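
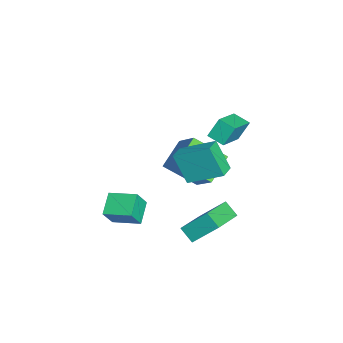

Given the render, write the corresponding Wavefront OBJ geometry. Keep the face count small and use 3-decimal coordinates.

v 2.605 2.617 -1.731
v 2.113 2.066 -1.151
v 2.706 3.833 -0.491
v 2.213 3.282 0.09
v 4.347 1.778 -1.05
v 3.854 1.227 -0.469
v 4.447 2.994 0.191
v 3.955 2.443 0.771
v 1.038 -2.131 -2.727
v -0.094 -1.91 -2.106
v 1.496 -0.732 -2.39
v 0.364 -0.511 -1.769
v 1.536 -2.549 -1.671
v 0.404 -2.328 -1.05
v 1.994 -1.15 -1.334
v 0.862 -0.929 -0.713
v 2.947 1.814 2.649
v 2.419 1.137 4.116
v 3.335 3.474 3.554
v 2.807 2.796 5.021
v 3.793 1.524 2.819
v 3.265 0.846 4.286
v 4.181 3.183 3.724
v 3.653 2.506 5.191
v -2.359 3.057 1.566
v -2.654 3.6 2.559
v -1.877 3.827 1.289
v -2.172 4.37 2.282
v -0.728 2.35 2.438
v -1.023 2.893 3.431
v -0.246 3.12 2.161
v -0.541 3.663 3.154
v -1.567 1.847 -2.044
v -1.794 0.171 -0.851
v -2.922 2.615 -1.224
v -3.149 0.939 -0.031
v -0.391 2.581 -0.789
v -0.618 0.905 0.404
v -1.746 3.349 0.031
v -1.973 1.673 1.224
f 2 4 1
f 5 2 1
f 1 4 3
f 3 5 1
f 2 8 4
f 6 2 5
f 6 8 2
f 4 8 3
f 7 5 3
f 3 8 7
f 7 6 5
f 8 6 7
f 10 12 9
f 13 10 9
f 9 12 11
f 11 13 9
f 10 16 12
f 14 10 13
f 14 16 10
f 12 16 11
f 15 13 11
f 11 16 15
f 15 14 13
f 16 14 15
f 18 20 17
f 21 18 17
f 17 20 19
f 19 21 17
f 18 24 20
f 22 18 21
f 22 24 18
f 20 24 19
f 23 21 19
f 19 24 23
f 23 22 21
f 24 22 23
f 26 28 25
f 29 26 25
f 25 28 27
f 27 29 25
f 26 32 28
f 30 26 29
f 30 32 26
f 28 32 27
f 31 29 27
f 27 32 31
f 31 30 29
f 32 30 31
f 34 36 33
f 37 34 33
f 33 36 35
f 35 37 33
f 34 40 36
f 38 34 37
f 38 40 34
f 36 40 35
f 39 37 35
f 35 40 39
f 39 38 37
f 40 38 39



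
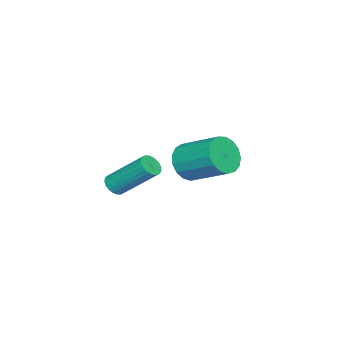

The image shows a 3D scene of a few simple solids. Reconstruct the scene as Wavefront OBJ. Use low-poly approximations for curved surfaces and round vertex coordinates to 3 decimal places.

v 3.28 -1.354 2.932
v 3.741 -1.204 2.808
v 3.64 0.245 4.183
v 3.18 0.094 4.308
v 3.632 -1.096 2.687
v 3.531 0.352 4.062
v 3.469 -1.028 2.603
v 3.368 0.42 3.979
v 3.278 -1.01 2.57
v 3.177 0.438 3.945
v 3.087 -1.044 2.591
v 2.986 0.404 3.967
v 2.925 -1.125 2.665
v 2.824 0.323 4.041
v 2.818 -1.241 2.779
v 2.717 0.207 4.155
v 2.781 -1.374 2.917
v 2.68 0.074 4.293
v 2.82 -1.505 3.057
v 2.719 -0.056 4.432
v 2.929 -1.612 3.178
v 2.828 -0.164 4.553
v 3.092 -1.68 3.261
v 2.991 -0.232 4.637
v 3.283 -1.698 3.295
v 3.182 -0.25 4.67
v 3.474 -1.664 3.273
v 3.373 -0.216 4.649
v 3.636 -1.583 3.199
v 3.535 -0.135 4.575
v 3.743 -1.467 3.085
v 3.642 -0.019 4.461
v 3.78 -1.334 2.947
v 3.679 0.114 4.323
v -1.649 -0.742 1.69
v -1.077 -1.153 2.282
v -0.86 0.531 3.242
v -1.431 0.942 2.65
v -0.811 -1.006 1.964
v -0.594 0.678 2.923
v -0.737 -0.798 1.583
v -0.52 0.886 2.542
v -0.872 -0.578 1.226
v -0.654 1.106 2.185
v -1.184 -0.395 0.976
v -0.967 1.289 1.935
v -1.604 -0.292 0.89
v -1.387 1.392 1.849
v -2.033 -0.291 0.987
v -1.816 1.392 1.946
v -2.375 -0.395 1.245
v -2.157 1.289 2.204
v -2.55 -0.577 1.605
v -2.333 1.107 2.564
v -2.518 -0.798 1.985
v -2.301 0.886 2.944
v -2.288 -1.005 2.298
v -2.071 0.679 3.257
v -1.911 -1.153 2.471
v -1.694 0.531 3.43
v -1.474 -1.206 2.465
v -1.257 0.478 3.425
f 2 1 5
f 2 5 3
f 3 5 6
f 3 6 4
f 5 1 7
f 5 7 6
f 6 7 8
f 6 8 4
f 7 1 9
f 7 9 8
f 8 9 10
f 8 10 4
f 9 1 11
f 9 11 10
f 10 11 12
f 10 12 4
f 11 1 13
f 11 13 12
f 12 13 14
f 12 14 4
f 13 1 15
f 13 15 14
f 14 15 16
f 14 16 4
f 15 1 17
f 15 17 16
f 16 17 18
f 16 18 4
f 17 1 19
f 17 19 18
f 18 19 20
f 18 20 4
f 19 1 21
f 19 21 20
f 20 21 22
f 20 22 4
f 21 1 23
f 21 23 22
f 22 23 24
f 22 24 4
f 23 1 25
f 23 25 24
f 24 25 26
f 24 26 4
f 25 1 27
f 25 27 26
f 26 27 28
f 26 28 4
f 27 1 29
f 27 29 28
f 28 29 30
f 28 30 4
f 29 1 31
f 29 31 30
f 30 31 32
f 30 32 4
f 31 1 33
f 31 33 32
f 32 33 34
f 32 34 4
f 33 1 2
f 33 2 34
f 34 2 3
f 34 3 4
f 36 35 39
f 36 39 37
f 37 39 40
f 37 40 38
f 39 35 41
f 39 41 40
f 40 41 42
f 40 42 38
f 41 35 43
f 41 43 42
f 42 43 44
f 42 44 38
f 43 35 45
f 43 45 44
f 44 45 46
f 44 46 38
f 45 35 47
f 45 47 46
f 46 47 48
f 46 48 38
f 47 35 49
f 47 49 48
f 48 49 50
f 48 50 38
f 49 35 51
f 49 51 50
f 50 51 52
f 50 52 38
f 51 35 53
f 51 53 52
f 52 53 54
f 52 54 38
f 53 35 55
f 53 55 54
f 54 55 56
f 54 56 38
f 55 35 57
f 55 57 56
f 56 57 58
f 56 58 38
f 57 35 59
f 57 59 58
f 58 59 60
f 58 60 38
f 59 35 61
f 59 61 60
f 60 61 62
f 60 62 38
f 61 35 36
f 61 36 62
f 62 36 37
f 62 37 38



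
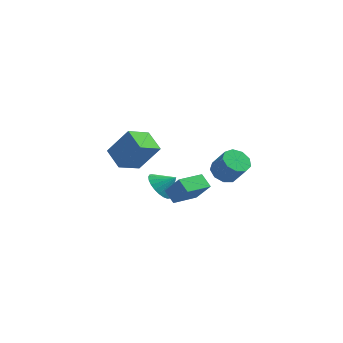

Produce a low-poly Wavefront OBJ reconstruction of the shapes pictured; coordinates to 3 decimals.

v 0.195 1.349 -3.981
v 0.716 1.846 -4.73
v 1.105 1.571 -3.199
v 0.502 2.15 -4.568
v 0.241 2.332 -4.315
v -0.026 2.364 -4.012
v -0.261 2.242 -3.705
v -0.426 1.983 -3.439
v -0.496 1.628 -3.255
v -0.461 1.231 -3.182
v -0.327 0.851 -3.231
v -0.113 0.547 -3.394
v 0.148 0.365 -3.646
v 0.416 0.333 -3.949
v 0.65 0.455 -4.257
v 0.815 0.714 -4.522
v 0.886 1.069 -4.706
v 0.851 1.467 -4.779
v -0.236 -1.377 -0.872
v -1.057 -2.602 -0.18
v -1.205 -0.387 -0.271
v -2.026 -1.613 0.422
v 0.966 -1.227 0.818
v 0.145 -2.453 1.511
v -0.003 -0.238 1.42
v -0.824 -1.463 2.112
v 3.397 3.869 -3.715
v 4.027 3.429 -4.256
v 4.873 3.03 -2.946
v 4.243 3.471 -2.405
v 4.196 4.044 -4.178
v 5.042 3.645 -2.867
v 3.992 4.578 -3.883
v 4.837 4.179 -2.573
v 3.509 4.78 -3.51
v 4.354 4.381 -2.199
v 2.973 4.556 -3.233
v 3.819 4.157 -1.922
v 2.636 4.011 -3.181
v 3.482 3.612 -1.871
v 2.655 3.399 -3.38
v 3.501 3 -2.069
v 3.021 3.008 -3.735
v 3.867 2.609 -2.425
v 3.563 3.02 -4.081
v 4.409 2.621 -2.771
v 2.556 -4.412 -1.347
v 1.935 -3.902 -0.785
v 3.461 -2.95 -1.672
v 2.841 -2.44 -1.111
v 3.419 -4.68 -0.149
v 2.799 -4.17 0.412
v 4.325 -3.218 -0.475
v 3.704 -2.708 0.087
f 2 1 4
f 2 4 3
f 4 1 5
f 4 5 3
f 5 1 6
f 5 6 3
f 6 1 7
f 6 7 3
f 7 1 8
f 7 8 3
f 8 1 9
f 8 9 3
f 9 1 10
f 9 10 3
f 10 1 11
f 10 11 3
f 11 1 12
f 11 12 3
f 12 1 13
f 12 13 3
f 13 1 14
f 13 14 3
f 14 1 15
f 14 15 3
f 15 1 16
f 15 16 3
f 16 1 17
f 16 17 3
f 17 1 18
f 17 18 3
f 18 1 2
f 18 2 3
f 20 22 19
f 23 20 19
f 19 22 21
f 21 23 19
f 20 26 22
f 24 20 23
f 24 26 20
f 22 26 21
f 25 23 21
f 21 26 25
f 25 24 23
f 26 24 25
f 28 27 31
f 28 31 29
f 29 31 32
f 29 32 30
f 31 27 33
f 31 33 32
f 32 33 34
f 32 34 30
f 33 27 35
f 33 35 34
f 34 35 36
f 34 36 30
f 35 27 37
f 35 37 36
f 36 37 38
f 36 38 30
f 37 27 39
f 37 39 38
f 38 39 40
f 38 40 30
f 39 27 41
f 39 41 40
f 40 41 42
f 40 42 30
f 41 27 43
f 41 43 42
f 42 43 44
f 42 44 30
f 43 27 45
f 43 45 44
f 44 45 46
f 44 46 30
f 45 27 28
f 45 28 46
f 46 28 29
f 46 29 30
f 48 50 47
f 51 48 47
f 47 50 49
f 49 51 47
f 48 54 50
f 52 48 51
f 52 54 48
f 50 54 49
f 53 51 49
f 49 54 53
f 53 52 51
f 54 52 53



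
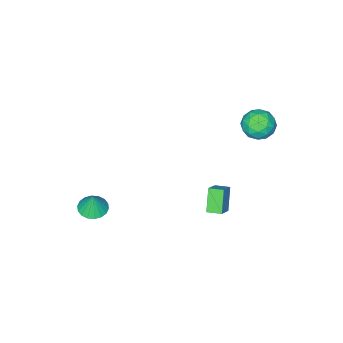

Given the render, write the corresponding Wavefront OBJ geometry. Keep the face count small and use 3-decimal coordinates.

v 2.849 -1.87 -3.087
v 3.632 -1.84 -3.187
v 2.991 -1.67 -1.913
v 3.535 -1.505 -3.232
v 3.302 -1.242 -3.248
v 2.979 -1.104 -3.233
v 2.631 -1.117 -3.189
v 2.325 -1.279 -3.124
v 2.124 -1.559 -3.053
v 2.066 -1.899 -2.988
v 2.163 -2.234 -2.943
v 2.397 -2.497 -2.927
v 2.72 -2.635 -2.942
v 3.068 -2.622 -2.986
v 3.373 -2.46 -3.051
v 3.575 -2.18 -3.122
v -4.658 2.755 2.847
v -4.276 3.102 2.066
v -3.324 2.878 3.554
v -2.942 3.225 2.773
v -3.57 3.728 3.25
v -4.394 3.653 2.814
v -3.206 2.327 2.806
v -4.03 2.252 2.37
v -3.378 2.837 2.041
v -3.604 3.703 2.315
v -3.996 2.277 3.305
v -4.222 3.143 3.579
v -4.584 2.918 2.395
v -3.016 3.062 3.225
v -3.385 3.358 3.506
v -3.161 3.562 3.047
v -4.653 3.242 2.834
v -4.429 3.445 2.375
v -4.014 3.814 3.071
v -3.171 2.535 3.245
v -2.947 2.738 2.786
v -4.439 2.418 2.573
v -4.215 2.622 2.114
v -3.586 2.166 2.549
v -3.832 2.966 1.921
v -3.048 3.038 2.336
v -3.203 2.511 2.356
v -3.687 2.466 2.099
v -3.964 3.475 2.082
v -3.18 3.547 2.498
v -3.549 3.843 2.778
v -4.034 3.799 2.521
v -3.437 3.32 2.067
v -4.42 2.433 3.122
v -3.636 2.505 3.538
v -3.566 2.181 3.099
v -4.051 2.137 2.842
v -4.552 2.942 3.284
v -3.768 3.014 3.699
v -3.913 3.514 3.521
v -4.397 3.469 3.264
v -4.163 2.66 3.553
v -2.711 1.129 -2.928
v -1.898 1.49 -2.298
v -3.106 1.827 -2.818
v -2.293 2.188 -2.189
v -2.067 1.672 -4.071
v -1.254 2.033 -3.442
v -2.462 2.37 -3.962
v -1.649 2.731 -3.332
f 2 1 4
f 2 4 3
f 4 1 5
f 4 5 3
f 5 1 6
f 5 6 3
f 6 1 7
f 6 7 3
f 7 1 8
f 7 8 3
f 8 1 9
f 8 9 3
f 9 1 10
f 9 10 3
f 10 1 11
f 10 11 3
f 11 1 12
f 11 12 3
f 12 1 13
f 12 13 3
f 13 1 14
f 13 14 3
f 14 1 15
f 14 15 3
f 15 1 16
f 15 16 3
f 16 1 2
f 16 2 3
f 17 54 33
f 54 28 57
f 33 57 22
f 54 57 33
f 17 33 29
f 33 22 34
f 29 34 18
f 33 34 29
f 17 29 38
f 29 18 39
f 38 39 24
f 29 39 38
f 17 38 50
f 38 24 53
f 50 53 27
f 38 53 50
f 17 50 54
f 50 27 58
f 54 58 28
f 50 58 54
f 18 34 45
f 34 22 48
f 45 48 26
f 34 48 45
f 22 57 35
f 57 28 56
f 35 56 21
f 57 56 35
f 28 58 55
f 58 27 51
f 55 51 19
f 58 51 55
f 27 53 52
f 53 24 40
f 52 40 23
f 53 40 52
f 24 39 44
f 39 18 41
f 44 41 25
f 39 41 44
f 20 46 32
f 46 26 47
f 32 47 21
f 46 47 32
f 20 32 30
f 32 21 31
f 30 31 19
f 32 31 30
f 20 30 37
f 30 19 36
f 37 36 23
f 30 36 37
f 20 37 42
f 37 23 43
f 42 43 25
f 37 43 42
f 20 42 46
f 42 25 49
f 46 49 26
f 42 49 46
f 21 47 35
f 47 26 48
f 35 48 22
f 47 48 35
f 19 31 55
f 31 21 56
f 55 56 28
f 31 56 55
f 23 36 52
f 36 19 51
f 52 51 27
f 36 51 52
f 25 43 44
f 43 23 40
f 44 40 24
f 43 40 44
f 26 49 45
f 49 25 41
f 45 41 18
f 49 41 45
f 60 62 59
f 63 60 59
f 59 62 61
f 61 63 59
f 60 66 62
f 64 60 63
f 64 66 60
f 62 66 61
f 65 63 61
f 61 66 65
f 65 64 63
f 66 64 65



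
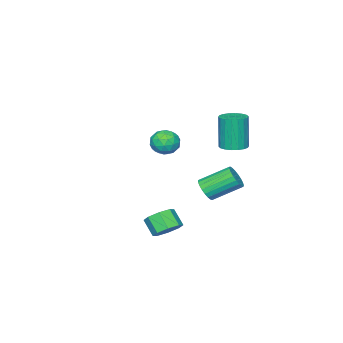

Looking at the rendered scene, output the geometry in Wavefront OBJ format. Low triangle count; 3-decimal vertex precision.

v -1.691 -2.069 -0.878
v -0.925 -2.543 -0.954
v -2.375 -3.257 -0.366
v -1.609 -3.731 -0.442
v -1.677 -3.079 0.181
v -1.255 -2.345 -0.136
v -2.045 -3.455 -1.184
v -1.623 -2.721 -1.501
v -1.144 -3.4 -1.143
v -0.916 -3.167 -0.3
v -2.384 -2.633 -1.02
v -2.156 -2.4 -0.177
v -1.248 -2.202 -0.961
v -2.052 -3.598 -0.359
v -2.092 -3.215 0.007
v -1.642 -3.493 -0.038
v -1.442 -2.085 -0.48
v -0.991 -2.364 -0.525
v -1.434 -2.679 0.142
v -2.309 -3.436 -0.795
v -1.858 -3.715 -0.84
v -1.658 -2.307 -1.282
v -1.208 -2.585 -1.327
v -1.866 -3.121 -1.462
v -0.926 -2.984 -1.117
v -1.328 -3.682 -0.816
v -1.585 -3.52 -1.252
v -1.336 -3.089 -1.438
v -0.793 -2.847 -0.621
v -1.195 -3.545 -0.32
v -1.235 -3.162 0.046
v -0.986 -2.731 -0.14
v -0.921 -3.351 -0.732
v -2.105 -2.255 -1
v -2.507 -2.953 -0.699
v -2.314 -3.069 -1.18
v -2.065 -2.638 -1.366
v -1.972 -2.118 -0.504
v -2.374 -2.816 -0.203
v -1.964 -2.711 0.118
v -1.715 -2.28 -0.068
v -2.379 -2.449 -0.588
v 3.81 2.279 -3.332
v 4.298 2.728 -2.8
v 4.138 1.949 -1.996
v 3.65 1.501 -2.528
v 3.671 2.895 -2.763
v 3.511 2.117 -1.959
v 3.125 2.702 -3.059
v 2.965 1.923 -2.255
v 2.98 2.261 -3.515
v 2.82 1.482 -2.711
v 3.322 1.831 -3.864
v 3.162 1.052 -3.06
v 3.949 1.663 -3.901
v 3.789 0.885 -3.097
v 4.495 1.857 -3.605
v 4.335 1.078 -2.801
v 4.64 2.298 -3.149
v 4.48 1.519 -2.345
v -1.24 0.38 -3.047
v -0.769 0.966 -3.214
v -1.909 2.166 -2.22
v -2.38 1.58 -2.053
v -0.975 0.974 -3.46
v -2.115 2.173 -2.466
v -1.227 0.879 -3.633
v -2.366 2.078 -2.639
v -1.481 0.698 -3.706
v -2.62 1.897 -2.712
v -1.693 0.462 -3.664
v -2.832 1.661 -2.671
v -1.827 0.212 -3.516
v -2.967 1.411 -2.522
v -1.86 -0.009 -3.287
v -2.999 1.19 -2.293
v -1.785 -0.163 -3.016
v -2.925 1.036 -2.022
v -1.616 -0.223 -2.751
v -2.756 0.977 -1.757
v -1.383 -0.178 -2.536
v -2.522 1.021 -1.542
v -1.124 -0.037 -2.41
v -2.264 1.162 -1.416
v -0.886 0.176 -2.395
v -2.025 1.376 -1.401
v -0.709 0.425 -2.491
v -1.848 1.624 -1.497
v -0.624 0.666 -2.684
v -1.763 1.865 -1.69
v -0.645 0.857 -2.94
v -1.785 2.056 -1.946
v -3.2 0.677 -0.368
v -2.442 0.397 -0.32
v -2.661 0.164 1.796
v -3.42 0.443 1.748
v -2.399 0.752 -0.277
v -2.618 0.519 1.839
v -2.515 1.093 -0.251
v -2.734 0.86 1.865
v -2.767 1.35 -0.249
v -2.986 1.117 1.867
v -3.105 1.475 -0.27
v -3.324 1.242 1.846
v -3.462 1.441 -0.311
v -3.681 1.208 1.805
v -3.766 1.256 -0.363
v -3.985 1.023 1.753
v -3.959 0.956 -0.416
v -4.178 0.723 1.7
v -4.002 0.601 -0.459
v -4.221 0.368 1.657
v -3.886 0.26 -0.485
v -4.105 0.027 1.631
v -3.634 0.003 -0.487
v -3.853 -0.23 1.629
v -3.296 -0.122 -0.466
v -3.515 -0.355 1.65
v -2.939 -0.088 -0.425
v -3.158 -0.321 1.691
v -2.635 0.097 -0.373
v -2.854 -0.136 1.743
f 1 38 17
f 38 12 41
f 17 41 6
f 38 41 17
f 1 17 13
f 17 6 18
f 13 18 2
f 17 18 13
f 1 13 22
f 13 2 23
f 22 23 8
f 13 23 22
f 1 22 34
f 22 8 37
f 34 37 11
f 22 37 34
f 1 34 38
f 34 11 42
f 38 42 12
f 34 42 38
f 2 18 29
f 18 6 32
f 29 32 10
f 18 32 29
f 6 41 19
f 41 12 40
f 19 40 5
f 41 40 19
f 12 42 39
f 42 11 35
f 39 35 3
f 42 35 39
f 11 37 36
f 37 8 24
f 36 24 7
f 37 24 36
f 8 23 28
f 23 2 25
f 28 25 9
f 23 25 28
f 4 30 16
f 30 10 31
f 16 31 5
f 30 31 16
f 4 16 14
f 16 5 15
f 14 15 3
f 16 15 14
f 4 14 21
f 14 3 20
f 21 20 7
f 14 20 21
f 4 21 26
f 21 7 27
f 26 27 9
f 21 27 26
f 4 26 30
f 26 9 33
f 30 33 10
f 26 33 30
f 5 31 19
f 31 10 32
f 19 32 6
f 31 32 19
f 3 15 39
f 15 5 40
f 39 40 12
f 15 40 39
f 7 20 36
f 20 3 35
f 36 35 11
f 20 35 36
f 9 27 28
f 27 7 24
f 28 24 8
f 27 24 28
f 10 33 29
f 33 9 25
f 29 25 2
f 33 25 29
f 44 43 47
f 44 47 45
f 45 47 48
f 45 48 46
f 47 43 49
f 47 49 48
f 48 49 50
f 48 50 46
f 49 43 51
f 49 51 50
f 50 51 52
f 50 52 46
f 51 43 53
f 51 53 52
f 52 53 54
f 52 54 46
f 53 43 55
f 53 55 54
f 54 55 56
f 54 56 46
f 55 43 57
f 55 57 56
f 56 57 58
f 56 58 46
f 57 43 59
f 57 59 58
f 58 59 60
f 58 60 46
f 59 43 44
f 59 44 60
f 60 44 45
f 60 45 46
f 62 61 65
f 62 65 63
f 63 65 66
f 63 66 64
f 65 61 67
f 65 67 66
f 66 67 68
f 66 68 64
f 67 61 69
f 67 69 68
f 68 69 70
f 68 70 64
f 69 61 71
f 69 71 70
f 70 71 72
f 70 72 64
f 71 61 73
f 71 73 72
f 72 73 74
f 72 74 64
f 73 61 75
f 73 75 74
f 74 75 76
f 74 76 64
f 75 61 77
f 75 77 76
f 76 77 78
f 76 78 64
f 77 61 79
f 77 79 78
f 78 79 80
f 78 80 64
f 79 61 81
f 79 81 80
f 80 81 82
f 80 82 64
f 81 61 83
f 81 83 82
f 82 83 84
f 82 84 64
f 83 61 85
f 83 85 84
f 84 85 86
f 84 86 64
f 85 61 87
f 85 87 86
f 86 87 88
f 86 88 64
f 87 61 89
f 87 89 88
f 88 89 90
f 88 90 64
f 89 61 91
f 89 91 90
f 90 91 92
f 90 92 64
f 91 61 62
f 91 62 92
f 92 62 63
f 92 63 64
f 94 93 97
f 94 97 95
f 95 97 98
f 95 98 96
f 97 93 99
f 97 99 98
f 98 99 100
f 98 100 96
f 99 93 101
f 99 101 100
f 100 101 102
f 100 102 96
f 101 93 103
f 101 103 102
f 102 103 104
f 102 104 96
f 103 93 105
f 103 105 104
f 104 105 106
f 104 106 96
f 105 93 107
f 105 107 106
f 106 107 108
f 106 108 96
f 107 93 109
f 107 109 108
f 108 109 110
f 108 110 96
f 109 93 111
f 109 111 110
f 110 111 112
f 110 112 96
f 111 93 113
f 111 113 112
f 112 113 114
f 112 114 96
f 113 93 115
f 113 115 114
f 114 115 116
f 114 116 96
f 115 93 117
f 115 117 116
f 116 117 118
f 116 118 96
f 117 93 119
f 117 119 118
f 118 119 120
f 118 120 96
f 119 93 121
f 119 121 120
f 120 121 122
f 120 122 96
f 121 93 94
f 121 94 122
f 122 94 95
f 122 95 96



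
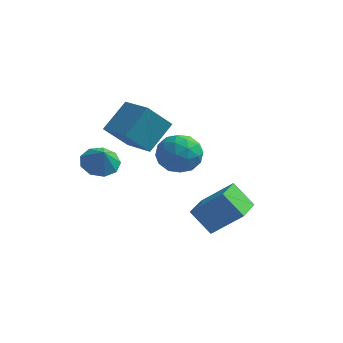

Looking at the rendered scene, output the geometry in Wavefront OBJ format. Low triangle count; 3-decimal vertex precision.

v -4.026 -2.75 -1.389
v -3.161 -2.892 -1.804
v -3.634 -3.21 -0.411
v -3.179 -2.295 -1.515
v -3.593 -1.91 -1.167
v -4.21 -1.919 -0.923
v -4.741 -2.316 -0.897
v -4.938 -2.916 -1.101
v -4.708 -3.438 -1.44
v -4.159 -3.638 -1.754
v -3.548 -3.422 -1.898
v -3.412 -1.135 -0.378
v -2.806 0.25 0.885
v -4.939 -0.123 -0.755
v -4.332 1.262 0.508
v -2.508 -0.282 -1.748
v -1.901 1.103 -0.485
v -4.034 0.73 -2.125
v -3.428 2.115 -0.862
v -1.502 -2.238 -0.713
v -1.154 -1.683 0.253
v 0.274 -2.237 -1.353
v 0.622 -1.682 -0.387
v 0.262 -2.79 -0.326
v -0.836 -2.791 0.07
v -0.044 -1.129 -1.17
v -1.142 -1.13 -0.774
v -0.253 -0.998 -0.029
v -0.064 -2.024 0.492
v -0.816 -1.896 -1.592
v -0.627 -2.922 -1.071
v -1.484 -1.961 -0.174
v 0.604 -1.959 -0.926
v 0.392 -2.611 -0.89
v 0.597 -2.284 -0.323
v -1.297 -2.612 -0.281
v -1.093 -2.286 0.287
v -0.26 -2.936 -0.054
v 0.213 -1.634 -1.387
v 0.417 -1.308 -0.819
v -1.477 -1.636 -0.777
v -1.272 -1.309 -0.21
v -0.62 -0.984 -1.046
v -0.75 -1.232 0.228
v 0.294 -1.231 -0.148
v -0.097 -0.906 -0.608
v -0.743 -0.906 -0.376
v -0.639 -1.835 0.535
v 0.405 -1.834 0.158
v 0.194 -2.486 0.195
v -0.452 -2.486 0.427
v -0.109 -1.432 0.369
v -1.285 -2.086 -1.258
v -0.241 -2.085 -1.635
v -0.428 -1.434 -1.527
v -1.074 -1.434 -1.295
v -1.174 -2.689 -0.952
v -0.13 -2.688 -1.328
v -0.137 -3.014 -0.724
v -0.783 -3.014 -0.492
v -0.771 -2.488 -1.469
v 0.322 -2.646 -3.896
v 1.8 -2.374 -2.546
v 0.264 -0.891 -4.187
v 1.742 -0.619 -2.837
v 1.398 -2.801 -5.043
v 2.876 -2.529 -3.693
v 1.34 -1.046 -5.334
v 2.818 -0.774 -3.984
f 2 1 4
f 2 4 3
f 4 1 5
f 4 5 3
f 5 1 6
f 5 6 3
f 6 1 7
f 6 7 3
f 7 1 8
f 7 8 3
f 8 1 9
f 8 9 3
f 9 1 10
f 9 10 3
f 10 1 11
f 10 11 3
f 11 1 2
f 11 2 3
f 13 15 12
f 16 13 12
f 12 15 14
f 14 16 12
f 13 19 15
f 17 13 16
f 17 19 13
f 15 19 14
f 18 16 14
f 14 19 18
f 18 17 16
f 19 17 18
f 20 57 36
f 57 31 60
f 36 60 25
f 57 60 36
f 20 36 32
f 36 25 37
f 32 37 21
f 36 37 32
f 20 32 41
f 32 21 42
f 41 42 27
f 32 42 41
f 20 41 53
f 41 27 56
f 53 56 30
f 41 56 53
f 20 53 57
f 53 30 61
f 57 61 31
f 53 61 57
f 21 37 48
f 37 25 51
f 48 51 29
f 37 51 48
f 25 60 38
f 60 31 59
f 38 59 24
f 60 59 38
f 31 61 58
f 61 30 54
f 58 54 22
f 61 54 58
f 30 56 55
f 56 27 43
f 55 43 26
f 56 43 55
f 27 42 47
f 42 21 44
f 47 44 28
f 42 44 47
f 23 49 35
f 49 29 50
f 35 50 24
f 49 50 35
f 23 35 33
f 35 24 34
f 33 34 22
f 35 34 33
f 23 33 40
f 33 22 39
f 40 39 26
f 33 39 40
f 23 40 45
f 40 26 46
f 45 46 28
f 40 46 45
f 23 45 49
f 45 28 52
f 49 52 29
f 45 52 49
f 24 50 38
f 50 29 51
f 38 51 25
f 50 51 38
f 22 34 58
f 34 24 59
f 58 59 31
f 34 59 58
f 26 39 55
f 39 22 54
f 55 54 30
f 39 54 55
f 28 46 47
f 46 26 43
f 47 43 27
f 46 43 47
f 29 52 48
f 52 28 44
f 48 44 21
f 52 44 48
f 63 65 62
f 66 63 62
f 62 65 64
f 64 66 62
f 63 69 65
f 67 63 66
f 67 69 63
f 65 69 64
f 68 66 64
f 64 69 68
f 68 67 66
f 69 67 68



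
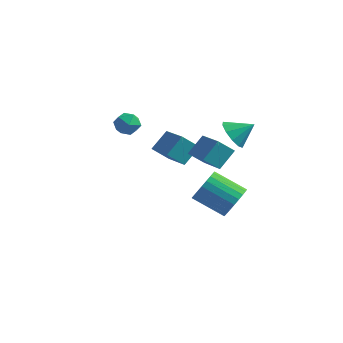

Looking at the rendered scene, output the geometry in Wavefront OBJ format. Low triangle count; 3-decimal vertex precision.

v -4.368 1.453 0.77
v -3.592 1.256 0.478
v -4.248 0.484 1.742
v -3.472 0.287 1.45
v -3.604 1.034 1.838
v -3.678 1.633 1.237
v -4.162 0.107 0.983
v -4.236 0.706 0.382
v -3.465 0.424 0.61
v -3.12 0.997 1.138
v -4.72 0.743 1.082
v -4.375 1.316 1.61
v 3.111 -3.6 2.771
v 3.453 -2.663 3.709
v 1.602 -2.427 2.149
v 1.944 -1.49 3.088
v 3.796 -3.11 2.032
v 4.138 -2.173 2.971
v 2.287 -1.937 1.411
v 2.629 -1 2.349
v -0.768 -0.378 0.266
v -0.41 0.628 1.231
v -2.405 0.846 -0.403
v -2.046 1.852 0.563
v -0.014 0.168 -0.583
v 0.345 1.174 0.383
v -1.65 1.392 -1.251
v -1.292 2.398 -0.286
v 2.104 2.029 -3.964
v 2.471 2.634 -3.135
v 0.624 2.376 -2.127
v 0.256 1.771 -2.956
v 2.295 2.931 -3.383
v 0.447 2.673 -2.375
v 2.089 3.091 -3.719
v 0.241 2.833 -2.711
v 1.886 3.089 -4.092
v 0.038 2.831 -3.085
v 1.715 2.926 -4.446
v -0.132 2.668 -3.439
v 1.604 2.626 -4.727
v -0.243 2.368 -3.719
v 1.569 2.235 -4.891
v -0.278 1.977 -3.884
v 1.616 1.813 -4.914
v -0.232 1.555 -3.907
v 1.736 1.424 -4.793
v -0.111 1.166 -3.785
v 1.913 1.127 -4.545
v 0.065 0.869 -3.537
v 2.119 0.967 -4.209
v 0.271 0.709 -3.201
v 2.322 0.969 -3.835
v 0.474 0.711 -2.828
v 2.492 1.132 -3.481
v 0.645 0.874 -2.474
v 2.603 1.432 -3.201
v 0.756 1.174 -2.193
v 2.638 1.823 -3.036
v 0.791 1.565 -2.029
v 2.592 2.245 -3.013
v 0.744 1.987 -2.006
v 2.584 0.625 2.243
v 2.988 1.005 1.435
v 3.536 1.215 2.997
v 2.579 1.399 1.643
v 2.171 1.498 2.08
v 1.921 1.263 2.579
v 1.925 0.784 2.95
v 2.18 0.244 3.051
v 2.59 -0.15 2.843
v 2.998 -0.249 2.406
v 3.247 -0.014 1.907
v 3.244 0.465 1.536
f 1 12 6
f 1 6 2
f 1 2 8
f 1 8 11
f 1 11 12
f 2 6 10
f 6 12 5
f 12 11 3
f 11 8 7
f 8 2 9
f 4 10 5
f 4 5 3
f 4 3 7
f 4 7 9
f 4 9 10
f 5 10 6
f 3 5 12
f 7 3 11
f 9 7 8
f 10 9 2
f 14 16 13
f 17 14 13
f 13 16 15
f 15 17 13
f 14 20 16
f 18 14 17
f 18 20 14
f 16 20 15
f 19 17 15
f 15 20 19
f 19 18 17
f 20 18 19
f 22 24 21
f 25 22 21
f 21 24 23
f 23 25 21
f 22 28 24
f 26 22 25
f 26 28 22
f 24 28 23
f 27 25 23
f 23 28 27
f 27 26 25
f 28 26 27
f 30 29 33
f 30 33 31
f 31 33 34
f 31 34 32
f 33 29 35
f 33 35 34
f 34 35 36
f 34 36 32
f 35 29 37
f 35 37 36
f 36 37 38
f 36 38 32
f 37 29 39
f 37 39 38
f 38 39 40
f 38 40 32
f 39 29 41
f 39 41 40
f 40 41 42
f 40 42 32
f 41 29 43
f 41 43 42
f 42 43 44
f 42 44 32
f 43 29 45
f 43 45 44
f 44 45 46
f 44 46 32
f 45 29 47
f 45 47 46
f 46 47 48
f 46 48 32
f 47 29 49
f 47 49 48
f 48 49 50
f 48 50 32
f 49 29 51
f 49 51 50
f 50 51 52
f 50 52 32
f 51 29 53
f 51 53 52
f 52 53 54
f 52 54 32
f 53 29 55
f 53 55 54
f 54 55 56
f 54 56 32
f 55 29 57
f 55 57 56
f 56 57 58
f 56 58 32
f 57 29 59
f 57 59 58
f 58 59 60
f 58 60 32
f 59 29 61
f 59 61 60
f 60 61 62
f 60 62 32
f 61 29 30
f 61 30 62
f 62 30 31
f 62 31 32
f 64 63 66
f 64 66 65
f 66 63 67
f 66 67 65
f 67 63 68
f 67 68 65
f 68 63 69
f 68 69 65
f 69 63 70
f 69 70 65
f 70 63 71
f 70 71 65
f 71 63 72
f 71 72 65
f 72 63 73
f 72 73 65
f 73 63 74
f 73 74 65
f 74 63 64
f 74 64 65



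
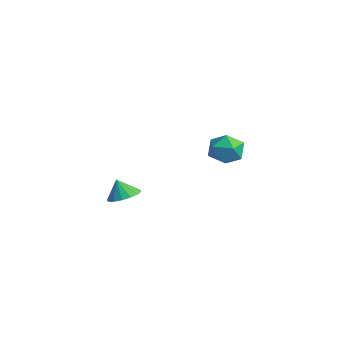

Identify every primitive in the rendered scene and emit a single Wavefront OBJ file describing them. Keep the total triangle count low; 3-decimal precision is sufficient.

v 2.635 -3.499 -0.896
v 3.109 -2.692 -0.544
v 2.225 -3.761 0.256
v 2.637 -2.524 -0.673
v 2.165 -2.617 -0.862
v 1.818 -2.946 -1.061
v 1.69 -3.424 -1.215
v 1.815 -3.921 -1.283
v 2.16 -4.306 -1.248
v 2.632 -4.474 -1.118
v 3.105 -4.381 -0.929
v 3.452 -4.052 -0.731
v 3.58 -3.574 -0.577
v 3.454 -3.077 -0.508
v 0.274 4.649 0.877
v 1.461 4.874 0.847
v 0.559 3.006 -0.147
v 1.746 3.231 -0.177
v 1.214 2.933 0.867
v 1.038 3.948 1.5
v 0.982 3.932 -0.8
v 0.806 4.947 -0.167
v 1.899 4.43 -0.189
v 2.042 3.813 0.84
v -0.022 4.067 -0.14
v 0.121 3.45 0.889
f 2 1 4
f 2 4 3
f 4 1 5
f 4 5 3
f 5 1 6
f 5 6 3
f 6 1 7
f 6 7 3
f 7 1 8
f 7 8 3
f 8 1 9
f 8 9 3
f 9 1 10
f 9 10 3
f 10 1 11
f 10 11 3
f 11 1 12
f 11 12 3
f 12 1 13
f 12 13 3
f 13 1 14
f 13 14 3
f 14 1 2
f 14 2 3
f 15 26 20
f 15 20 16
f 15 16 22
f 15 22 25
f 15 25 26
f 16 20 24
f 20 26 19
f 26 25 17
f 25 22 21
f 22 16 23
f 18 24 19
f 18 19 17
f 18 17 21
f 18 21 23
f 18 23 24
f 19 24 20
f 17 19 26
f 21 17 25
f 23 21 22
f 24 23 16



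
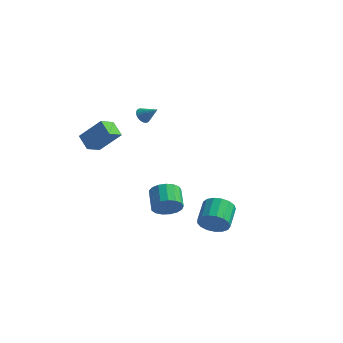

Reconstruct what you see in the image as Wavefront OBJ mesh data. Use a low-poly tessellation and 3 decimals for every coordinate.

v -0.313 -0.251 -2.907
v 0.068 0.351 -3.595
v -0.625 1.492 -2.981
v -1.007 0.891 -2.293
v -0.341 0.205 -3.785
v -1.034 1.347 -3.171
v -0.743 -0.045 -3.775
v -1.436 1.097 -3.161
v -1.047 -0.342 -3.565
v -1.74 0.799 -2.951
v -1.183 -0.618 -3.205
v -1.876 0.523 -2.591
v -1.119 -0.81 -2.777
v -1.813 0.331 -2.162
v -0.871 -0.874 -2.378
v -1.565 0.267 -1.764
v -0.495 -0.795 -2.101
v -1.189 0.346 -1.486
v -0.078 -0.592 -2.008
v -0.771 0.55 -1.394
v 0.286 -0.31 -2.121
v -0.407 0.832 -1.507
v 0.512 -0.014 -2.415
v -0.181 1.127 -1.8
v 0.55 0.227 -2.821
v -0.144 1.368 -2.207
v 0.389 0.359 -3.247
v -0.304 1.5 -2.632
v -3.762 3.579 2.275
v -3.394 3.523 1.804
v -2.778 3.581 3.045
v -3.409 3.756 1.823
v -3.478 3.962 1.91
v -3.59 4.109 2.053
v -3.728 4.176 2.23
v -3.872 4.153 2.413
v -3.998 4.041 2.576
v -4.089 3.86 2.692
v -4.13 3.635 2.745
v -4.115 3.403 2.727
v -4.047 3.197 2.639
v -3.935 3.049 2.496
v -3.796 2.982 2.32
v -3.653 3.006 2.136
v -3.526 3.117 1.974
v -3.435 3.298 1.857
v -4.641 -1.591 2.903
v -4.932 -2.61 3.466
v -3.373 -1.188 4.287
v -3.663 -2.208 4.849
v -3.817 -2.152 2.311
v -4.107 -3.172 2.873
v -2.548 -1.75 3.694
v -2.839 -2.769 4.257
v 4.124 -3.418 -1.162
v 4.512 -3.022 -1.971
v 4.223 -1.586 -1.406
v 3.836 -1.982 -0.598
v 4.058 -3.072 -2.077
v 3.769 -1.636 -1.512
v 3.619 -3.201 -1.973
v 3.33 -1.765 -1.409
v 3.296 -3.38 -1.684
v 3.007 -1.943 -1.119
v 3.162 -3.567 -1.275
v 2.874 -2.131 -0.711
v 3.25 -3.721 -0.841
v 2.961 -2.284 -0.276
v 3.537 -3.805 -0.48
v 3.248 -2.369 0.085
v 3.959 -3.8 -0.275
v 3.67 -2.364 0.29
v 4.419 -3.708 -0.274
v 4.13 -2.272 0.291
v 4.812 -3.55 -0.476
v 4.523 -2.114 0.089
v 5.047 -3.361 -0.836
v 4.758 -1.925 -0.271
v 5.07 -3.186 -1.27
v 4.782 -1.749 -0.705
v 4.877 -3.063 -1.68
v 4.589 -1.627 -1.115
f 2 1 5
f 2 5 3
f 3 5 6
f 3 6 4
f 5 1 7
f 5 7 6
f 6 7 8
f 6 8 4
f 7 1 9
f 7 9 8
f 8 9 10
f 8 10 4
f 9 1 11
f 9 11 10
f 10 11 12
f 10 12 4
f 11 1 13
f 11 13 12
f 12 13 14
f 12 14 4
f 13 1 15
f 13 15 14
f 14 15 16
f 14 16 4
f 15 1 17
f 15 17 16
f 16 17 18
f 16 18 4
f 17 1 19
f 17 19 18
f 18 19 20
f 18 20 4
f 19 1 21
f 19 21 20
f 20 21 22
f 20 22 4
f 21 1 23
f 21 23 22
f 22 23 24
f 22 24 4
f 23 1 25
f 23 25 24
f 24 25 26
f 24 26 4
f 25 1 27
f 25 27 26
f 26 27 28
f 26 28 4
f 27 1 2
f 27 2 28
f 28 2 3
f 28 3 4
f 30 29 32
f 30 32 31
f 32 29 33
f 32 33 31
f 33 29 34
f 33 34 31
f 34 29 35
f 34 35 31
f 35 29 36
f 35 36 31
f 36 29 37
f 36 37 31
f 37 29 38
f 37 38 31
f 38 29 39
f 38 39 31
f 39 29 40
f 39 40 31
f 40 29 41
f 40 41 31
f 41 29 42
f 41 42 31
f 42 29 43
f 42 43 31
f 43 29 44
f 43 44 31
f 44 29 45
f 44 45 31
f 45 29 46
f 45 46 31
f 46 29 30
f 46 30 31
f 48 50 47
f 51 48 47
f 47 50 49
f 49 51 47
f 48 54 50
f 52 48 51
f 52 54 48
f 50 54 49
f 53 51 49
f 49 54 53
f 53 52 51
f 54 52 53
f 56 55 59
f 56 59 57
f 57 59 60
f 57 60 58
f 59 55 61
f 59 61 60
f 60 61 62
f 60 62 58
f 61 55 63
f 61 63 62
f 62 63 64
f 62 64 58
f 63 55 65
f 63 65 64
f 64 65 66
f 64 66 58
f 65 55 67
f 65 67 66
f 66 67 68
f 66 68 58
f 67 55 69
f 67 69 68
f 68 69 70
f 68 70 58
f 69 55 71
f 69 71 70
f 70 71 72
f 70 72 58
f 71 55 73
f 71 73 72
f 72 73 74
f 72 74 58
f 73 55 75
f 73 75 74
f 74 75 76
f 74 76 58
f 75 55 77
f 75 77 76
f 76 77 78
f 76 78 58
f 77 55 79
f 77 79 78
f 78 79 80
f 78 80 58
f 79 55 81
f 79 81 80
f 80 81 82
f 80 82 58
f 81 55 56
f 81 56 82
f 82 56 57
f 82 57 58



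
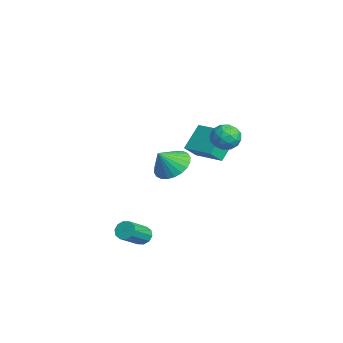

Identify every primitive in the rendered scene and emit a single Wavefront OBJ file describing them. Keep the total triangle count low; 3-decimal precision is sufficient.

v -3.517 1.103 -1.026
v -3.151 0.371 -0.247
v -4.323 2.07 0.26
v -3.957 1.339 1.04
v -1.883 2.161 -0.8
v -1.517 1.43 -0.02
v -2.689 3.129 0.487
v -2.323 2.397 1.266
v 2.294 2.131 2.705
v 2.667 1.509 2.219
v 1.853 1.151 3.621
v 2.226 0.529 3.135
v 2.723 1.1 3.57
v 2.995 1.706 3.003
v 1.525 0.954 2.837
v 1.797 1.56 2.27
v 2.191 0.782 2.301
v 2.932 0.872 2.754
v 1.588 1.788 3.086
v 2.329 1.878 3.539
v 2.519 1.906 2.381
v 2.001 0.754 3.459
v 2.293 1.09 3.714
v 2.512 0.724 3.428
v 2.712 2.021 2.842
v 2.932 1.656 2.557
v 2.964 1.416 3.351
v 1.588 1.004 3.283
v 1.808 0.639 2.998
v 2.008 1.936 2.412
v 2.227 1.57 2.126
v 1.556 1.244 2.489
v 2.459 1.113 2.144
v 2.199 0.537 2.683
v 1.787 0.787 2.507
v 1.948 1.143 2.174
v 2.894 1.166 2.41
v 2.635 0.59 2.949
v 2.927 0.926 3.204
v 3.087 1.281 2.871
v 2.614 0.738 2.458
v 1.885 2.07 2.891
v 1.626 1.494 3.43
v 1.433 1.379 2.969
v 1.593 1.734 2.636
v 2.321 2.123 3.157
v 2.061 1.547 3.696
v 2.572 1.517 3.666
v 2.733 1.873 3.333
v 1.906 1.922 3.382
v 3.026 -1.584 1.586
v 3.558 -2.252 0.924
v 3.334 -2.376 2.634
v 3.864 -1.985 1.036
v 4.043 -1.657 1.231
v 4.067 -1.318 1.48
v 3.932 -1.019 1.745
v 3.66 -0.807 1.986
v 3.291 -0.712 2.166
v 2.881 -0.751 2.258
v 2.494 -0.916 2.247
v 2.187 -1.183 2.136
v 2.008 -1.511 1.941
v 1.984 -1.85 1.691
v 2.119 -2.148 1.426
v 2.391 -2.361 1.185
v 2.761 -2.455 1.005
v 3.17 -2.417 0.914
v 2.943 -3.125 -3.356
v 3.145 -3.407 -3.845
v 4.079 -4.457 -2.854
v 3.877 -4.175 -2.364
v 3.377 -3.129 -3.769
v 4.312 -4.179 -2.778
v 3.444 -2.849 -3.535
v 4.379 -3.899 -2.544
v 3.319 -2.674 -3.233
v 4.254 -3.724 -2.242
v 3.051 -2.672 -2.977
v 3.985 -3.722 -1.986
v 2.741 -2.843 -2.866
v 3.675 -3.893 -1.875
v 2.508 -3.121 -2.942
v 3.443 -4.171 -1.951
v 2.441 -3.401 -3.176
v 3.376 -4.451 -2.185
v 2.566 -3.576 -3.478
v 3.501 -4.626 -2.487
v 2.835 -3.578 -3.734
v 3.769 -4.628 -2.743
f 2 4 1
f 5 2 1
f 1 4 3
f 3 5 1
f 2 8 4
f 6 2 5
f 6 8 2
f 4 8 3
f 7 5 3
f 3 8 7
f 7 6 5
f 8 6 7
f 9 46 25
f 46 20 49
f 25 49 14
f 46 49 25
f 9 25 21
f 25 14 26
f 21 26 10
f 25 26 21
f 9 21 30
f 21 10 31
f 30 31 16
f 21 31 30
f 9 30 42
f 30 16 45
f 42 45 19
f 30 45 42
f 9 42 46
f 42 19 50
f 46 50 20
f 42 50 46
f 10 26 37
f 26 14 40
f 37 40 18
f 26 40 37
f 14 49 27
f 49 20 48
f 27 48 13
f 49 48 27
f 20 50 47
f 50 19 43
f 47 43 11
f 50 43 47
f 19 45 44
f 45 16 32
f 44 32 15
f 45 32 44
f 16 31 36
f 31 10 33
f 36 33 17
f 31 33 36
f 12 38 24
f 38 18 39
f 24 39 13
f 38 39 24
f 12 24 22
f 24 13 23
f 22 23 11
f 24 23 22
f 12 22 29
f 22 11 28
f 29 28 15
f 22 28 29
f 12 29 34
f 29 15 35
f 34 35 17
f 29 35 34
f 12 34 38
f 34 17 41
f 38 41 18
f 34 41 38
f 13 39 27
f 39 18 40
f 27 40 14
f 39 40 27
f 11 23 47
f 23 13 48
f 47 48 20
f 23 48 47
f 15 28 44
f 28 11 43
f 44 43 19
f 28 43 44
f 17 35 36
f 35 15 32
f 36 32 16
f 35 32 36
f 18 41 37
f 41 17 33
f 37 33 10
f 41 33 37
f 52 51 54
f 52 54 53
f 54 51 55
f 54 55 53
f 55 51 56
f 55 56 53
f 56 51 57
f 56 57 53
f 57 51 58
f 57 58 53
f 58 51 59
f 58 59 53
f 59 51 60
f 59 60 53
f 60 51 61
f 60 61 53
f 61 51 62
f 61 62 53
f 62 51 63
f 62 63 53
f 63 51 64
f 63 64 53
f 64 51 65
f 64 65 53
f 65 51 66
f 65 66 53
f 66 51 67
f 66 67 53
f 67 51 68
f 67 68 53
f 68 51 52
f 68 52 53
f 70 69 73
f 70 73 71
f 71 73 74
f 71 74 72
f 73 69 75
f 73 75 74
f 74 75 76
f 74 76 72
f 75 69 77
f 75 77 76
f 76 77 78
f 76 78 72
f 77 69 79
f 77 79 78
f 78 79 80
f 78 80 72
f 79 69 81
f 79 81 80
f 80 81 82
f 80 82 72
f 81 69 83
f 81 83 82
f 82 83 84
f 82 84 72
f 83 69 85
f 83 85 84
f 84 85 86
f 84 86 72
f 85 69 87
f 85 87 86
f 86 87 88
f 86 88 72
f 87 69 89
f 87 89 88
f 88 89 90
f 88 90 72
f 89 69 70
f 89 70 90
f 90 70 71
f 90 71 72



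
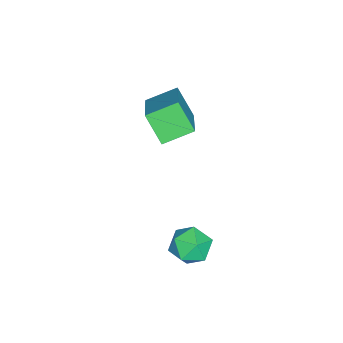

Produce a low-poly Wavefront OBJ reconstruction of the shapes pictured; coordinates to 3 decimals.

v -2.74 -3.27 2.7
v -3.087 -3.961 3.657
v -3.353 -2.37 3.129
v -3.7 -3.062 4.085
v -1.02 -2.618 3.795
v -1.367 -3.31 4.751
v -1.633 -1.719 4.223
v -1.98 -2.41 5.18
v 0.181 -0.907 0.939
v 0.614 -0.523 0.419
v 1.226 -1.377 1.461
v 1.659 -0.993 0.941
v 1.271 -0.601 1.49
v 0.625 -0.31 1.167
v 1.215 -1.59 0.713
v 0.569 -1.299 0.39
v 1.253 -0.945 0.279
v 1.287 -0.334 0.759
v 0.553 -1.566 1.121
v 0.587 -0.955 1.601
f 2 4 1
f 5 2 1
f 1 4 3
f 3 5 1
f 2 8 4
f 6 2 5
f 6 8 2
f 4 8 3
f 7 5 3
f 3 8 7
f 7 6 5
f 8 6 7
f 9 20 14
f 9 14 10
f 9 10 16
f 9 16 19
f 9 19 20
f 10 14 18
f 14 20 13
f 20 19 11
f 19 16 15
f 16 10 17
f 12 18 13
f 12 13 11
f 12 11 15
f 12 15 17
f 12 17 18
f 13 18 14
f 11 13 20
f 15 11 19
f 17 15 16
f 18 17 10



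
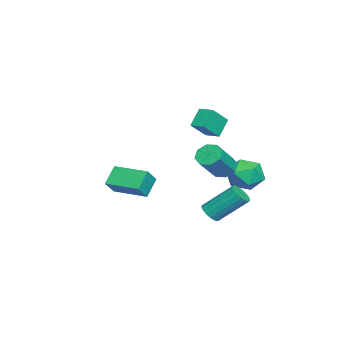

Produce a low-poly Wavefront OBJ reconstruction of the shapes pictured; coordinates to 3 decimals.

v -3.184 -3.872 -3.264
v -4.107 -3.54 -2.28
v -2.448 -1.874 -3.249
v -3.371 -1.541 -2.265
v -2.369 -4.179 -2.395
v -3.292 -3.846 -1.411
v -1.633 -2.18 -2.38
v -2.556 -1.848 -1.396
v 3.939 2.579 -1.51
v 4.422 2.308 -1.168
v 4.283 3.85 0.251
v 3.801 4.121 -0.09
v 4.562 2.486 -1.348
v 4.423 4.028 0.071
v 4.579 2.683 -1.56
v 4.44 4.224 -0.14
v 4.47 2.859 -1.761
v 4.331 4.4 -0.342
v 4.255 2.979 -1.913
v 4.116 4.521 -0.494
v 3.978 3.021 -1.985
v 3.839 4.562 -0.566
v 3.693 2.975 -1.963
v 3.554 4.516 -0.544
v 3.457 2.85 -1.851
v 3.318 4.392 -0.432
v 3.317 2.672 -1.671
v 3.178 4.214 -0.252
v 3.3 2.476 -1.46
v 3.161 4.017 -0.04
v 3.409 2.3 -1.258
v 3.27 3.841 0.161
v 3.624 2.179 -1.106
v 3.485 3.721 0.313
v 3.901 2.138 -1.034
v 3.762 3.679 0.385
v 4.186 2.184 -1.056
v 4.047 3.725 0.363
v -1.727 0.619 2.473
v -2.518 0.958 3.433
v -2.626 1.292 1.494
v -3.417 1.632 2.454
v -1.243 1.428 2.586
v -2.034 1.768 3.546
v -2.142 2.102 1.607
v -2.933 2.441 2.567
v 2.729 3.074 1.254
v 3.292 3.263 0.78
v 4.594 2.675 2.091
v 4.031 2.486 2.566
v 3.138 3.702 1.129
v 4.441 3.114 2.441
v 2.745 3.773 1.552
v 4.047 3.185 2.863
v 2.342 3.435 1.8
v 3.645 2.847 3.112
v 2.166 2.885 1.729
v 3.468 2.297 3.04
v 2.319 2.446 1.379
v 3.622 1.858 2.691
v 2.713 2.375 0.957
v 4.015 1.787 2.268
v 3.115 2.713 0.708
v 4.418 2.125 2.02
v -2.887 4.494 -1.651
v -2.007 3.725 -1.8
v -4.033 3.075 -1.1
v -3.153 2.306 -1.249
v -3.104 3.095 -0.376
v -2.396 3.972 -0.716
v -3.644 2.828 -2.184
v -2.936 3.705 -2.524
v -2.475 2.696 -2.129
v -2.142 2.861 -1.012
v -3.898 3.939 -1.888
v -3.565 4.104 -0.771
f 2 4 1
f 5 2 1
f 1 4 3
f 3 5 1
f 2 8 4
f 6 2 5
f 6 8 2
f 4 8 3
f 7 5 3
f 3 8 7
f 7 6 5
f 8 6 7
f 10 9 13
f 10 13 11
f 11 13 14
f 11 14 12
f 13 9 15
f 13 15 14
f 14 15 16
f 14 16 12
f 15 9 17
f 15 17 16
f 16 17 18
f 16 18 12
f 17 9 19
f 17 19 18
f 18 19 20
f 18 20 12
f 19 9 21
f 19 21 20
f 20 21 22
f 20 22 12
f 21 9 23
f 21 23 22
f 22 23 24
f 22 24 12
f 23 9 25
f 23 25 24
f 24 25 26
f 24 26 12
f 25 9 27
f 25 27 26
f 26 27 28
f 26 28 12
f 27 9 29
f 27 29 28
f 28 29 30
f 28 30 12
f 29 9 31
f 29 31 30
f 30 31 32
f 30 32 12
f 31 9 33
f 31 33 32
f 32 33 34
f 32 34 12
f 33 9 35
f 33 35 34
f 34 35 36
f 34 36 12
f 35 9 37
f 35 37 36
f 36 37 38
f 36 38 12
f 37 9 10
f 37 10 38
f 38 10 11
f 38 11 12
f 40 42 39
f 43 40 39
f 39 42 41
f 41 43 39
f 40 46 42
f 44 40 43
f 44 46 40
f 42 46 41
f 45 43 41
f 41 46 45
f 45 44 43
f 46 44 45
f 48 47 51
f 48 51 49
f 49 51 52
f 49 52 50
f 51 47 53
f 51 53 52
f 52 53 54
f 52 54 50
f 53 47 55
f 53 55 54
f 54 55 56
f 54 56 50
f 55 47 57
f 55 57 56
f 56 57 58
f 56 58 50
f 57 47 59
f 57 59 58
f 58 59 60
f 58 60 50
f 59 47 61
f 59 61 60
f 60 61 62
f 60 62 50
f 61 47 63
f 61 63 62
f 62 63 64
f 62 64 50
f 63 47 48
f 63 48 64
f 64 48 49
f 64 49 50
f 65 76 70
f 65 70 66
f 65 66 72
f 65 72 75
f 65 75 76
f 66 70 74
f 70 76 69
f 76 75 67
f 75 72 71
f 72 66 73
f 68 74 69
f 68 69 67
f 68 67 71
f 68 71 73
f 68 73 74
f 69 74 70
f 67 69 76
f 71 67 75
f 73 71 72
f 74 73 66



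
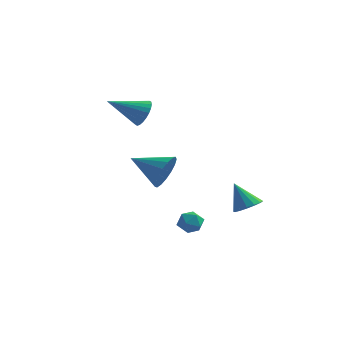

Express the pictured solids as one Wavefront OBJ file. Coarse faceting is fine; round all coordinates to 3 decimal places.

v 4.346 3.374 -3.84
v 5.012 3.239 -3.419
v 3.534 3.606 -2.48
v 5.011 3.647 -3.489
v 4.831 3.982 -3.653
v 4.521 4.154 -3.868
v 4.164 4.117 -4.074
v 3.856 3.881 -4.218
v 3.679 3.509 -4.261
v 3.68 3.101 -4.19
v 3.86 2.766 -4.026
v 4.17 2.594 -3.812
v 4.527 2.631 -3.605
v 4.835 2.867 -3.461
v -0.194 1.01 2.749
v 0.321 0.643 3.271
v -1.706 0.17 3.651
v 0.261 0.917 3.425
v 0.131 1.205 3.476
v -0.048 1.463 3.417
v -0.249 1.653 3.255
v -0.442 1.744 3.017
v -0.597 1.724 2.738
v -0.691 1.595 2.461
v -0.709 1.377 2.227
v -0.649 1.103 2.073
v -0.519 0.815 2.022
v -0.34 0.556 2.082
v -0.139 0.367 2.243
v 0.054 0.276 2.481
v 0.209 0.296 2.76
v 0.303 0.425 3.038
v 2.849 -2.394 -2.244
v 3.416 -2.093 -2.506
v 3.424 -3.347 -2.094
v 3.991 -3.046 -2.356
v 3.745 -2.845 -1.739
v 3.39 -2.256 -1.832
v 3.45 -3.184 -2.768
v 3.095 -2.595 -2.861
v 3.788 -2.581 -2.83
v 3.97 -2.371 -2.194
v 2.87 -3.069 -2.406
v 3.052 -2.859 -1.77
v 1.502 -0.627 -0.247
v 1.825 -0.138 0.6
v -0.282 -0.513 0.367
v 1.738 0.226 0.279
v 1.597 0.395 -0.162
v 1.434 0.329 -0.623
v 1.287 0.044 -0.998
v 1.189 -0.394 -1.2
v 1.163 -0.887 -1.184
v 1.214 -1.319 -0.954
v 1.332 -1.593 -0.561
v 1.488 -1.646 -0.097
v 1.648 -1.466 0.333
v 1.774 -1.093 0.631
v 1.838 -0.614 0.727
f 2 1 4
f 2 4 3
f 4 1 5
f 4 5 3
f 5 1 6
f 5 6 3
f 6 1 7
f 6 7 3
f 7 1 8
f 7 8 3
f 8 1 9
f 8 9 3
f 9 1 10
f 9 10 3
f 10 1 11
f 10 11 3
f 11 1 12
f 11 12 3
f 12 1 13
f 12 13 3
f 13 1 14
f 13 14 3
f 14 1 2
f 14 2 3
f 16 15 18
f 16 18 17
f 18 15 19
f 18 19 17
f 19 15 20
f 19 20 17
f 20 15 21
f 20 21 17
f 21 15 22
f 21 22 17
f 22 15 23
f 22 23 17
f 23 15 24
f 23 24 17
f 24 15 25
f 24 25 17
f 25 15 26
f 25 26 17
f 26 15 27
f 26 27 17
f 27 15 28
f 27 28 17
f 28 15 29
f 28 29 17
f 29 15 30
f 29 30 17
f 30 15 31
f 30 31 17
f 31 15 32
f 31 32 17
f 32 15 16
f 32 16 17
f 33 44 38
f 33 38 34
f 33 34 40
f 33 40 43
f 33 43 44
f 34 38 42
f 38 44 37
f 44 43 35
f 43 40 39
f 40 34 41
f 36 42 37
f 36 37 35
f 36 35 39
f 36 39 41
f 36 41 42
f 37 42 38
f 35 37 44
f 39 35 43
f 41 39 40
f 42 41 34
f 46 45 48
f 46 48 47
f 48 45 49
f 48 49 47
f 49 45 50
f 49 50 47
f 50 45 51
f 50 51 47
f 51 45 52
f 51 52 47
f 52 45 53
f 52 53 47
f 53 45 54
f 53 54 47
f 54 45 55
f 54 55 47
f 55 45 56
f 55 56 47
f 56 45 57
f 56 57 47
f 57 45 58
f 57 58 47
f 58 45 59
f 58 59 47
f 59 45 46
f 59 46 47



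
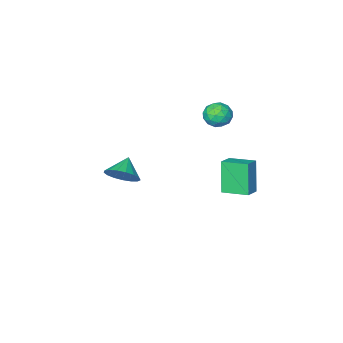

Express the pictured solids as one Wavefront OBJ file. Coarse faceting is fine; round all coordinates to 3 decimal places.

v -3.593 -0.019 -3.464
v -3.966 -0.626 -1.681
v -4.35 1.213 -3.202
v -4.724 0.606 -1.42
v -2.816 0.394 -3.16
v -3.19 -0.213 -1.378
v -3.574 1.626 -2.899
v -3.947 1.019 -1.116
v -3.816 -1.158 1.624
v -3.241 -1.25 1.061
v -4.599 -1.97 0.959
v -4.024 -2.062 0.396
v -3.918 -2.369 1.137
v -3.434 -1.867 1.549
v -4.406 -1.353 0.471
v -3.922 -0.851 0.883
v -3.606 -1.371 0.349
v -3.304 -1.999 0.76
v -4.536 -1.221 1.26
v -4.234 -1.849 1.671
v -3.46 -1.133 1.401
v -4.38 -2.087 0.619
v -4.318 -2.268 1.055
v -3.98 -2.322 0.724
v -3.573 -1.495 1.688
v -3.235 -1.55 1.357
v -3.633 -2.208 1.401
v -4.605 -1.67 0.663
v -4.267 -1.725 0.332
v -3.86 -0.898 1.296
v -3.522 -0.952 0.965
v -4.207 -1.012 0.619
v -3.337 -1.258 0.651
v -3.797 -1.735 0.26
v -4.022 -1.318 0.305
v -3.737 -1.023 0.546
v -3.159 -1.627 0.893
v -3.62 -2.105 0.502
v -3.557 -2.285 0.938
v -3.272 -1.99 1.18
v -3.374 -1.698 0.475
v -4.22 -1.115 1.518
v -4.681 -1.593 1.127
v -4.568 -1.23 0.84
v -4.283 -0.935 1.082
v -4.043 -1.485 1.76
v -4.503 -1.962 1.369
v -4.103 -2.197 1.474
v -3.818 -1.902 1.715
v -4.466 -1.522 1.545
v 2.737 0.142 0.19
v 3.439 -0.291 0.575
v 2.003 -0.442 0.87
v 3.387 0.064 0.822
v 3.185 0.436 0.925
v 2.882 0.741 0.859
v 2.545 0.909 0.64
v 2.252 0.901 0.318
v 2.071 0.72 -0.034
v 2.042 0.406 -0.335
v 2.172 0.032 -0.515
v 2.432 -0.317 -0.534
v 2.762 -0.561 -0.387
v 3.087 -0.643 -0.109
v 3.331 -0.546 0.239
f 2 4 1
f 5 2 1
f 1 4 3
f 3 5 1
f 2 8 4
f 6 2 5
f 6 8 2
f 4 8 3
f 7 5 3
f 3 8 7
f 7 6 5
f 8 6 7
f 9 46 25
f 46 20 49
f 25 49 14
f 46 49 25
f 9 25 21
f 25 14 26
f 21 26 10
f 25 26 21
f 9 21 30
f 21 10 31
f 30 31 16
f 21 31 30
f 9 30 42
f 30 16 45
f 42 45 19
f 30 45 42
f 9 42 46
f 42 19 50
f 46 50 20
f 42 50 46
f 10 26 37
f 26 14 40
f 37 40 18
f 26 40 37
f 14 49 27
f 49 20 48
f 27 48 13
f 49 48 27
f 20 50 47
f 50 19 43
f 47 43 11
f 50 43 47
f 19 45 44
f 45 16 32
f 44 32 15
f 45 32 44
f 16 31 36
f 31 10 33
f 36 33 17
f 31 33 36
f 12 38 24
f 38 18 39
f 24 39 13
f 38 39 24
f 12 24 22
f 24 13 23
f 22 23 11
f 24 23 22
f 12 22 29
f 22 11 28
f 29 28 15
f 22 28 29
f 12 29 34
f 29 15 35
f 34 35 17
f 29 35 34
f 12 34 38
f 34 17 41
f 38 41 18
f 34 41 38
f 13 39 27
f 39 18 40
f 27 40 14
f 39 40 27
f 11 23 47
f 23 13 48
f 47 48 20
f 23 48 47
f 15 28 44
f 28 11 43
f 44 43 19
f 28 43 44
f 17 35 36
f 35 15 32
f 36 32 16
f 35 32 36
f 18 41 37
f 41 17 33
f 37 33 10
f 41 33 37
f 52 51 54
f 52 54 53
f 54 51 55
f 54 55 53
f 55 51 56
f 55 56 53
f 56 51 57
f 56 57 53
f 57 51 58
f 57 58 53
f 58 51 59
f 58 59 53
f 59 51 60
f 59 60 53
f 60 51 61
f 60 61 53
f 61 51 62
f 61 62 53
f 62 51 63
f 62 63 53
f 63 51 64
f 63 64 53
f 64 51 65
f 64 65 53
f 65 51 52
f 65 52 53



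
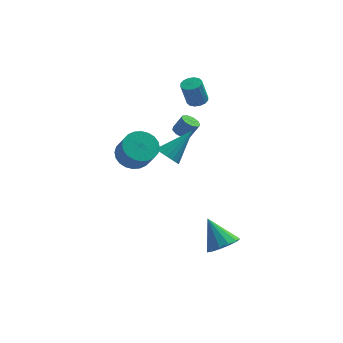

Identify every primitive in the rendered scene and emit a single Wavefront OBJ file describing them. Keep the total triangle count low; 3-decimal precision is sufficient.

v -3.771 1.743 -0.4
v -2.841 1.524 -0.858
v -2.399 0.639 0.462
v -3.329 0.857 0.92
v -2.75 1.872 -0.655
v -2.308 0.987 0.665
v -2.815 2.201 -0.413
v -2.373 1.316 0.908
v -3.026 2.46 -0.169
v -2.584 1.575 1.152
v -3.35 2.61 0.04
v -2.908 1.725 1.361
v -3.738 2.628 0.182
v -3.296 1.742 1.503
v -4.131 2.511 0.235
v -3.689 1.625 1.556
v -4.47 2.277 0.192
v -4.028 1.392 1.512
v -4.701 1.961 0.058
v -4.259 1.076 1.378
v -4.792 1.613 -0.145
v -4.35 0.728 1.175
v -4.727 1.284 -0.388
v -4.285 0.399 0.933
v -4.516 1.025 -0.632
v -4.074 0.14 0.689
v -4.192 0.875 -0.841
v -3.75 -0.01 0.48
v -3.804 0.858 -0.983
v -3.362 -0.028 0.338
v -3.411 0.975 -1.036
v -2.969 0.089 0.285
v -3.072 1.208 -0.992
v -2.63 0.323 0.328
v -0.2 3.089 3.081
v 0.246 3.492 3.232
v -0.115 3.335 4.711
v -0.56 2.931 4.559
v -0.017 3.671 3.187
v -0.377 3.514 4.666
v -0.328 3.694 3.114
v -0.689 3.537 4.592
v -0.605 3.555 3.031
v -0.966 3.398 4.51
v -0.774 3.291 2.962
v -1.134 3.133 4.441
v -0.788 2.972 2.925
v -1.149 2.815 4.403
v -0.645 2.685 2.929
v -1.006 2.528 4.408
v -0.383 2.506 2.974
v -0.743 2.349 4.453
v -0.071 2.483 3.048
v -0.432 2.326 4.526
v 0.206 2.622 3.13
v -0.155 2.465 4.609
v 0.374 2.887 3.199
v 0.014 2.729 4.678
v 0.389 3.205 3.237
v 0.028 3.048 4.715
v -1.128 1.123 1.835
v -0.785 0.687 1.663
v -0.27 0.742 2.554
v -0.612 1.177 2.725
v -0.629 1.034 1.552
v -0.114 1.089 2.442
v -0.706 1.423 1.573
v -0.191 1.478 2.463
v -0.981 1.671 1.716
v -0.466 1.726 2.606
v -1.324 1.662 1.915
v -0.809 1.717 2.805
v -1.575 1.401 2.077
v -1.06 1.456 2.967
v -1.617 1.009 2.125
v -1.102 1.064 3.015
v -1.43 0.671 2.038
v -0.915 0.726 2.928
v -1.101 0.544 1.855
v -0.586 0.598 2.746
v 1.008 -3.82 -3.691
v 1.901 -3.669 -3.289
v 0.192 -2.88 -2.229
v 1.803 -3.233 -3.623
v 1.454 -2.984 -3.979
v 0.963 -2.999 -4.243
v 0.486 -3.275 -4.332
v 0.175 -3.724 -4.218
v 0.129 -4.203 -3.936
v 0.362 -4.561 -3.576
v 0.8 -4.683 -3.253
v 1.304 -4.531 -3.069
v 1.715 -4.153 -3.082
v -1.949 -2.523 2.598
v -1.382 -2.579 2.066
v -0.591 -1.537 3.942
v -1.544 -2.251 1.989
v -1.799 -1.986 2.052
v -2.088 -1.843 2.24
v -2.346 -1.856 2.51
v -2.512 -2.022 2.8
v -2.55 -2.302 3.044
v -2.45 -2.633 3.186
v -2.236 -2.939 3.192
v -1.955 -3.149 3.063
v -1.674 -3.215 2.827
v -1.455 -3.123 2.539
v -1.35 -2.894 2.264
f 2 1 5
f 2 5 3
f 3 5 6
f 3 6 4
f 5 1 7
f 5 7 6
f 6 7 8
f 6 8 4
f 7 1 9
f 7 9 8
f 8 9 10
f 8 10 4
f 9 1 11
f 9 11 10
f 10 11 12
f 10 12 4
f 11 1 13
f 11 13 12
f 12 13 14
f 12 14 4
f 13 1 15
f 13 15 14
f 14 15 16
f 14 16 4
f 15 1 17
f 15 17 16
f 16 17 18
f 16 18 4
f 17 1 19
f 17 19 18
f 18 19 20
f 18 20 4
f 19 1 21
f 19 21 20
f 20 21 22
f 20 22 4
f 21 1 23
f 21 23 22
f 22 23 24
f 22 24 4
f 23 1 25
f 23 25 24
f 24 25 26
f 24 26 4
f 25 1 27
f 25 27 26
f 26 27 28
f 26 28 4
f 27 1 29
f 27 29 28
f 28 29 30
f 28 30 4
f 29 1 31
f 29 31 30
f 30 31 32
f 30 32 4
f 31 1 33
f 31 33 32
f 32 33 34
f 32 34 4
f 33 1 2
f 33 2 34
f 34 2 3
f 34 3 4
f 36 35 39
f 36 39 37
f 37 39 40
f 37 40 38
f 39 35 41
f 39 41 40
f 40 41 42
f 40 42 38
f 41 35 43
f 41 43 42
f 42 43 44
f 42 44 38
f 43 35 45
f 43 45 44
f 44 45 46
f 44 46 38
f 45 35 47
f 45 47 46
f 46 47 48
f 46 48 38
f 47 35 49
f 47 49 48
f 48 49 50
f 48 50 38
f 49 35 51
f 49 51 50
f 50 51 52
f 50 52 38
f 51 35 53
f 51 53 52
f 52 53 54
f 52 54 38
f 53 35 55
f 53 55 54
f 54 55 56
f 54 56 38
f 55 35 57
f 55 57 56
f 56 57 58
f 56 58 38
f 57 35 59
f 57 59 58
f 58 59 60
f 58 60 38
f 59 35 36
f 59 36 60
f 60 36 37
f 60 37 38
f 62 61 65
f 62 65 63
f 63 65 66
f 63 66 64
f 65 61 67
f 65 67 66
f 66 67 68
f 66 68 64
f 67 61 69
f 67 69 68
f 68 69 70
f 68 70 64
f 69 61 71
f 69 71 70
f 70 71 72
f 70 72 64
f 71 61 73
f 71 73 72
f 72 73 74
f 72 74 64
f 73 61 75
f 73 75 74
f 74 75 76
f 74 76 64
f 75 61 77
f 75 77 76
f 76 77 78
f 76 78 64
f 77 61 79
f 77 79 78
f 78 79 80
f 78 80 64
f 79 61 62
f 79 62 80
f 80 62 63
f 80 63 64
f 82 81 84
f 82 84 83
f 84 81 85
f 84 85 83
f 85 81 86
f 85 86 83
f 86 81 87
f 86 87 83
f 87 81 88
f 87 88 83
f 88 81 89
f 88 89 83
f 89 81 90
f 89 90 83
f 90 81 91
f 90 91 83
f 91 81 92
f 91 92 83
f 92 81 93
f 92 93 83
f 93 81 82
f 93 82 83
f 95 94 97
f 95 97 96
f 97 94 98
f 97 98 96
f 98 94 99
f 98 99 96
f 99 94 100
f 99 100 96
f 100 94 101
f 100 101 96
f 101 94 102
f 101 102 96
f 102 94 103
f 102 103 96
f 103 94 104
f 103 104 96
f 104 94 105
f 104 105 96
f 105 94 106
f 105 106 96
f 106 94 107
f 106 107 96
f 107 94 108
f 107 108 96
f 108 94 95
f 108 95 96



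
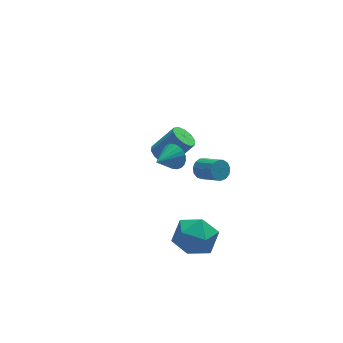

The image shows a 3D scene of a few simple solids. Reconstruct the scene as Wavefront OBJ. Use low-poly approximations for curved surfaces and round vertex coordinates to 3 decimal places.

v 2.875 -1.854 1.353
v 3.361 -1.708 1.197
v 3.85 -2.641 1.852
v 3.365 -2.786 2.007
v 3.306 -1.56 1.45
v 3.795 -2.492 2.105
v 3.114 -1.504 1.672
v 3.603 -2.437 2.327
v 2.846 -1.56 1.793
v 3.335 -2.493 2.447
v 2.588 -1.709 1.774
v 3.077 -2.642 2.428
v 2.421 -1.904 1.621
v 2.91 -2.836 2.276
v 2.398 -2.083 1.383
v 2.888 -3.015 2.037
v 2.527 -2.189 1.135
v 3.016 -3.122 1.79
v 2.766 -2.189 0.957
v 3.256 -3.121 1.611
v 3.04 -2.082 0.904
v 3.529 -3.015 1.558
v 3.262 -1.903 0.994
v 3.751 -2.836 1.648
v 1.545 -1.899 2.706
v 1.91 -2.103 3.218
v 0.595 -2.481 3.154
v 1.816 -1.88 3.308
v 1.681 -1.661 3.307
v 1.526 -1.478 3.214
v 1.373 -1.359 3.044
v 1.247 -1.322 2.823
v 1.166 -1.374 2.584
v 1.142 -1.505 2.363
v 1.18 -1.696 2.195
v 1.274 -1.919 2.105
v 1.409 -2.138 2.106
v 1.564 -2.321 2.199
v 1.717 -2.44 2.369
v 1.843 -2.477 2.59
v 1.924 -2.425 2.829
v 1.948 -2.294 3.05
v 2.225 -1.41 -3.735
v 3.13 -2.069 -3.923
v 1.71 -2.511 -2.357
v 2.615 -3.17 -2.545
v 2.751 -2.123 -2.126
v 3.07 -1.443 -2.977
v 1.77 -3.137 -3.303
v 2.089 -2.457 -4.154
v 2.849 -3.136 -3.655
v 3.456 -2.51 -2.928
v 1.384 -2.07 -3.352
v 1.991 -1.444 -2.625
v 2.557 2.977 -2.296
v 3.061 2.896 -2.731
v 4.106 2.781 -1.499
v 3.603 2.863 -1.064
v 3.019 3.301 -2.658
v 4.064 3.187 -1.426
v 2.801 3.583 -2.446
v 3.846 3.469 -1.214
v 2.49 3.633 -2.178
v 3.535 3.519 -0.946
v 2.204 3.433 -1.954
v 3.25 3.318 -0.722
v 2.054 3.059 -1.861
v 3.099 2.944 -0.629
v 2.096 2.653 -1.934
v 3.141 2.539 -0.702
v 2.314 2.371 -2.146
v 3.359 2.257 -0.914
v 2.625 2.321 -2.414
v 3.67 2.207 -1.182
v 2.91 2.522 -2.638
v 3.956 2.407 -1.406
f 2 1 5
f 2 5 3
f 3 5 6
f 3 6 4
f 5 1 7
f 5 7 6
f 6 7 8
f 6 8 4
f 7 1 9
f 7 9 8
f 8 9 10
f 8 10 4
f 9 1 11
f 9 11 10
f 10 11 12
f 10 12 4
f 11 1 13
f 11 13 12
f 12 13 14
f 12 14 4
f 13 1 15
f 13 15 14
f 14 15 16
f 14 16 4
f 15 1 17
f 15 17 16
f 16 17 18
f 16 18 4
f 17 1 19
f 17 19 18
f 18 19 20
f 18 20 4
f 19 1 21
f 19 21 20
f 20 21 22
f 20 22 4
f 21 1 23
f 21 23 22
f 22 23 24
f 22 24 4
f 23 1 2
f 23 2 24
f 24 2 3
f 24 3 4
f 26 25 28
f 26 28 27
f 28 25 29
f 28 29 27
f 29 25 30
f 29 30 27
f 30 25 31
f 30 31 27
f 31 25 32
f 31 32 27
f 32 25 33
f 32 33 27
f 33 25 34
f 33 34 27
f 34 25 35
f 34 35 27
f 35 25 36
f 35 36 27
f 36 25 37
f 36 37 27
f 37 25 38
f 37 38 27
f 38 25 39
f 38 39 27
f 39 25 40
f 39 40 27
f 40 25 41
f 40 41 27
f 41 25 42
f 41 42 27
f 42 25 26
f 42 26 27
f 43 54 48
f 43 48 44
f 43 44 50
f 43 50 53
f 43 53 54
f 44 48 52
f 48 54 47
f 54 53 45
f 53 50 49
f 50 44 51
f 46 52 47
f 46 47 45
f 46 45 49
f 46 49 51
f 46 51 52
f 47 52 48
f 45 47 54
f 49 45 53
f 51 49 50
f 52 51 44
f 56 55 59
f 56 59 57
f 57 59 60
f 57 60 58
f 59 55 61
f 59 61 60
f 60 61 62
f 60 62 58
f 61 55 63
f 61 63 62
f 62 63 64
f 62 64 58
f 63 55 65
f 63 65 64
f 64 65 66
f 64 66 58
f 65 55 67
f 65 67 66
f 66 67 68
f 66 68 58
f 67 55 69
f 67 69 68
f 68 69 70
f 68 70 58
f 69 55 71
f 69 71 70
f 70 71 72
f 70 72 58
f 71 55 73
f 71 73 72
f 72 73 74
f 72 74 58
f 73 55 75
f 73 75 74
f 74 75 76
f 74 76 58
f 75 55 56
f 75 56 76
f 76 56 57
f 76 57 58



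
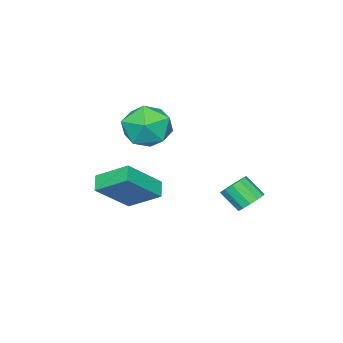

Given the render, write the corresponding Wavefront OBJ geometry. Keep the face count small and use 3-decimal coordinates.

v -2.237 2.087 -3.593
v -1.534 2.18 -3.576
v -1.439 1.305 -2.73
v -2.143 1.213 -2.747
v -1.687 2.428 -3.302
v -1.592 1.554 -2.456
v -2.015 2.568 -3.12
v -1.92 1.694 -2.275
v -2.413 2.555 -3.089
v -2.318 1.681 -2.243
v -2.756 2.394 -3.217
v -2.661 1.52 -2.372
v -2.934 2.135 -3.465
v -2.839 1.261 -2.62
v -2.891 1.861 -3.753
v -2.796 0.987 -2.908
v -2.64 1.659 -3.991
v -2.546 0.785 -3.145
v -2.262 1.593 -4.102
v -2.167 0.718 -3.256
v -1.875 1.683 -4.051
v -1.781 0.809 -3.206
v -1.604 1.902 -3.855
v -1.509 1.028 -3.01
v 1.836 -1.157 -2.193
v 1.5 0.249 -1.299
v 2.418 -0.732 -2.644
v 2.082 0.675 -1.75
v 3.318 -1.695 -0.79
v 2.982 -0.288 0.104
v 3.9 -1.269 -1.241
v 3.564 0.137 -0.347
v -0.159 -0.436 0.755
v 0.408 -0.171 1.814
v 1.012 -2.029 0.526
v 1.579 -1.764 1.585
v 0.411 -2.149 1.593
v -0.313 -1.165 1.734
v 1.733 -1.035 0.606
v 1.009 -0.051 0.747
v 1.577 -0.541 1.722
v 0.76 -1.23 2.332
v 0.66 -0.97 0.008
v -0.157 -1.659 0.618
f 2 1 5
f 2 5 3
f 3 5 6
f 3 6 4
f 5 1 7
f 5 7 6
f 6 7 8
f 6 8 4
f 7 1 9
f 7 9 8
f 8 9 10
f 8 10 4
f 9 1 11
f 9 11 10
f 10 11 12
f 10 12 4
f 11 1 13
f 11 13 12
f 12 13 14
f 12 14 4
f 13 1 15
f 13 15 14
f 14 15 16
f 14 16 4
f 15 1 17
f 15 17 16
f 16 17 18
f 16 18 4
f 17 1 19
f 17 19 18
f 18 19 20
f 18 20 4
f 19 1 21
f 19 21 20
f 20 21 22
f 20 22 4
f 21 1 23
f 21 23 22
f 22 23 24
f 22 24 4
f 23 1 2
f 23 2 24
f 24 2 3
f 24 3 4
f 26 28 25
f 29 26 25
f 25 28 27
f 27 29 25
f 26 32 28
f 30 26 29
f 30 32 26
f 28 32 27
f 31 29 27
f 27 32 31
f 31 30 29
f 32 30 31
f 33 44 38
f 33 38 34
f 33 34 40
f 33 40 43
f 33 43 44
f 34 38 42
f 38 44 37
f 44 43 35
f 43 40 39
f 40 34 41
f 36 42 37
f 36 37 35
f 36 35 39
f 36 39 41
f 36 41 42
f 37 42 38
f 35 37 44
f 39 35 43
f 41 39 40
f 42 41 34



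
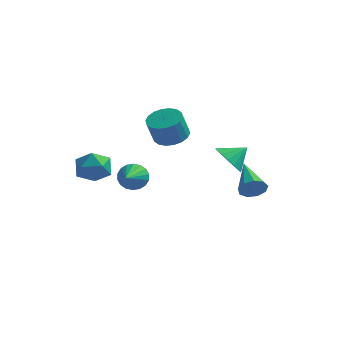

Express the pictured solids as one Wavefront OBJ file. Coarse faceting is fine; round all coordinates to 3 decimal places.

v 1.336 0.709 -0.459
v 1.612 1.171 -1.193
v 2.044 1.331 0.199
v 1.272 1.401 -1.046
v 0.948 1.473 -0.765
v 0.712 1.369 -0.413
v 0.619 1.115 -0.072
v 0.691 0.767 0.18
v 0.91 0.406 0.286
v 1.227 0.114 0.221
v 1.569 -0.042 0
v 1.857 -0.025 -0.325
v 2.026 0.159 -0.682
v 2.037 0.469 -0.987
v 1.888 0.835 -1.172
v 2.095 2.187 -2.972
v 2.58 2.248 -2.43
v 1.105 3.813 -2.268
v 2.732 2.512 -2.826
v 2.586 2.623 -3.29
v 2.21 2.531 -3.606
v 1.78 2.277 -3.624
v 1.497 1.981 -3.338
v 1.495 1.782 -2.88
v 1.773 1.771 -2.466
v 2.202 1.955 -2.288
v -4.031 -2.322 0.508
v -3.482 -2.272 -0.273
v -3.998 -3.868 0.433
v -3.449 -3.818 -0.348
v -3.096 -3.556 0.502
v -3.117 -2.6 0.548
v -4.363 -3.54 -0.388
v -4.384 -2.584 -0.342
v -3.687 -3.025 -0.827
v -2.904 -3.035 -0.277
v -4.576 -3.105 0.437
v -3.793 -3.115 0.987
v -1.763 1.675 0.174
v -1.055 1.139 0.112
v -1.269 0.71 1.385
v -1.977 1.245 1.446
v -0.899 1.476 0.252
v -1.113 1.047 1.525
v -0.915 1.852 0.376
v -1.129 1.422 1.649
v -1.098 2.192 0.46
v -1.312 1.763 1.733
v -1.413 2.431 0.487
v -1.627 2.001 1.76
v -1.798 2.519 0.453
v -2.012 2.09 1.725
v -2.176 2.44 0.363
v -2.39 2.011 1.635
v -2.471 2.21 0.235
v -2.685 1.781 1.508
v -2.627 1.873 0.095
v -2.841 1.444 1.368
v -2.611 1.498 -0.029
v -2.825 1.068 1.244
v -2.428 1.157 -0.113
v -2.642 0.728 1.16
v -2.113 0.919 -0.14
v -2.327 0.489 1.133
v -1.728 0.83 -0.105
v -1.942 0.401 1.167
v -1.35 0.909 -0.015
v -1.564 0.48 1.257
v -3.489 1.121 -2.66
v -3.244 1.47 -2.007
v -3.271 -0.381 -1.94
v -3.586 1.444 -1.957
v -3.909 1.354 -2.046
v -4.149 1.219 -2.257
v -4.258 1.064 -2.548
v -4.215 0.92 -2.861
v -4.028 0.816 -3.134
v -3.734 0.773 -3.313
v -3.391 0.798 -3.363
v -3.068 0.888 -3.274
v -2.828 1.024 -3.063
v -2.719 1.179 -2.772
v -2.762 1.322 -2.459
v -2.95 1.426 -2.186
f 2 1 4
f 2 4 3
f 4 1 5
f 4 5 3
f 5 1 6
f 5 6 3
f 6 1 7
f 6 7 3
f 7 1 8
f 7 8 3
f 8 1 9
f 8 9 3
f 9 1 10
f 9 10 3
f 10 1 11
f 10 11 3
f 11 1 12
f 11 12 3
f 12 1 13
f 12 13 3
f 13 1 14
f 13 14 3
f 14 1 15
f 14 15 3
f 15 1 2
f 15 2 3
f 17 16 19
f 17 19 18
f 19 16 20
f 19 20 18
f 20 16 21
f 20 21 18
f 21 16 22
f 21 22 18
f 22 16 23
f 22 23 18
f 23 16 24
f 23 24 18
f 24 16 25
f 24 25 18
f 25 16 26
f 25 26 18
f 26 16 17
f 26 17 18
f 27 38 32
f 27 32 28
f 27 28 34
f 27 34 37
f 27 37 38
f 28 32 36
f 32 38 31
f 38 37 29
f 37 34 33
f 34 28 35
f 30 36 31
f 30 31 29
f 30 29 33
f 30 33 35
f 30 35 36
f 31 36 32
f 29 31 38
f 33 29 37
f 35 33 34
f 36 35 28
f 40 39 43
f 40 43 41
f 41 43 44
f 41 44 42
f 43 39 45
f 43 45 44
f 44 45 46
f 44 46 42
f 45 39 47
f 45 47 46
f 46 47 48
f 46 48 42
f 47 39 49
f 47 49 48
f 48 49 50
f 48 50 42
f 49 39 51
f 49 51 50
f 50 51 52
f 50 52 42
f 51 39 53
f 51 53 52
f 52 53 54
f 52 54 42
f 53 39 55
f 53 55 54
f 54 55 56
f 54 56 42
f 55 39 57
f 55 57 56
f 56 57 58
f 56 58 42
f 57 39 59
f 57 59 58
f 58 59 60
f 58 60 42
f 59 39 61
f 59 61 60
f 60 61 62
f 60 62 42
f 61 39 63
f 61 63 62
f 62 63 64
f 62 64 42
f 63 39 65
f 63 65 64
f 64 65 66
f 64 66 42
f 65 39 67
f 65 67 66
f 66 67 68
f 66 68 42
f 67 39 40
f 67 40 68
f 68 40 41
f 68 41 42
f 70 69 72
f 70 72 71
f 72 69 73
f 72 73 71
f 73 69 74
f 73 74 71
f 74 69 75
f 74 75 71
f 75 69 76
f 75 76 71
f 76 69 77
f 76 77 71
f 77 69 78
f 77 78 71
f 78 69 79
f 78 79 71
f 79 69 80
f 79 80 71
f 80 69 81
f 80 81 71
f 81 69 82
f 81 82 71
f 82 69 83
f 82 83 71
f 83 69 84
f 83 84 71
f 84 69 70
f 84 70 71



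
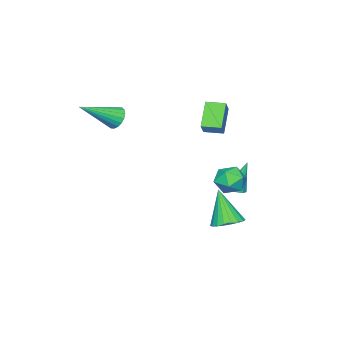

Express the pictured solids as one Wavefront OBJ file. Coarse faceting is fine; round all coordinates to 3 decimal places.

v 0.258 2.512 -1.961
v 0.591 2.135 -1.794
v -0.238 2.808 -0.299
v 0.76 2.456 -1.801
v 0.694 2.803 -1.883
v 0.424 3.014 -2.001
v 0.077 2.99 -2.101
v -0.186 2.742 -2.135
v -0.241 2.387 -2.088
v -0.062 2.09 -1.982
v 0.267 1.991 -1.866
v 1.06 2.628 -3.858
v 1.81 2.925 -3.591
v 0.72 1.832 -2.022
v 1.593 3.194 -3.514
v 1.284 3.364 -3.497
v 0.936 3.408 -3.543
v 0.61 3.316 -3.643
v 0.361 3.106 -3.78
v 0.233 2.813 -3.931
v 0.248 2.488 -4.069
v 0.403 2.187 -4.171
v 0.672 1.963 -4.218
v 1.008 1.853 -4.204
v 1.353 1.878 -4.129
v 1.647 2.032 -4.008
v 1.839 2.289 -3.861
v 1.897 2.605 -3.713
v 0.028 0.73 2.876
v 0.663 1.018 3.579
v -0.369 1.615 2.872
v 0.265 1.903 3.575
v 1.035 1.177 1.785
v 1.669 1.465 2.488
v 0.637 2.062 1.781
v 1.272 2.35 2.484
v 1.336 2.997 -0.279
v 1.598 3.44 0.413
v 2.502 3.36 -0.953
v 2.764 3.803 -0.261
v 2.729 2.942 -0.234
v 2.008 2.718 0.183
v 2.092 4.082 -0.723
v 1.371 3.858 -0.306
v 2.065 4.111 0.138
v 2.459 3.406 0.441
v 1.641 3.394 -0.981
v 2.035 2.689 -0.678
v 3.092 -2.338 2.511
v 3.442 -1.768 2.478
v 4.708 -3.262 3.609
v 3.287 -1.736 2.731
v 3.094 -1.824 2.941
v 2.901 -2.014 3.065
v 2.746 -2.268 3.08
v 2.659 -2.536 2.982
v 2.658 -2.765 2.791
v 2.743 -2.909 2.545
v 2.898 -2.941 2.291
v 3.09 -2.853 2.082
v 3.284 -2.663 1.957
v 3.439 -2.409 1.942
v 3.526 -2.141 2.04
v 3.527 -1.912 2.231
f 2 1 4
f 2 4 3
f 4 1 5
f 4 5 3
f 5 1 6
f 5 6 3
f 6 1 7
f 6 7 3
f 7 1 8
f 7 8 3
f 8 1 9
f 8 9 3
f 9 1 10
f 9 10 3
f 10 1 11
f 10 11 3
f 11 1 2
f 11 2 3
f 13 12 15
f 13 15 14
f 15 12 16
f 15 16 14
f 16 12 17
f 16 17 14
f 17 12 18
f 17 18 14
f 18 12 19
f 18 19 14
f 19 12 20
f 19 20 14
f 20 12 21
f 20 21 14
f 21 12 22
f 21 22 14
f 22 12 23
f 22 23 14
f 23 12 24
f 23 24 14
f 24 12 25
f 24 25 14
f 25 12 26
f 25 26 14
f 26 12 27
f 26 27 14
f 27 12 28
f 27 28 14
f 28 12 13
f 28 13 14
f 30 32 29
f 33 30 29
f 29 32 31
f 31 33 29
f 30 36 32
f 34 30 33
f 34 36 30
f 32 36 31
f 35 33 31
f 31 36 35
f 35 34 33
f 36 34 35
f 37 48 42
f 37 42 38
f 37 38 44
f 37 44 47
f 37 47 48
f 38 42 46
f 42 48 41
f 48 47 39
f 47 44 43
f 44 38 45
f 40 46 41
f 40 41 39
f 40 39 43
f 40 43 45
f 40 45 46
f 41 46 42
f 39 41 48
f 43 39 47
f 45 43 44
f 46 45 38
f 50 49 52
f 50 52 51
f 52 49 53
f 52 53 51
f 53 49 54
f 53 54 51
f 54 49 55
f 54 55 51
f 55 49 56
f 55 56 51
f 56 49 57
f 56 57 51
f 57 49 58
f 57 58 51
f 58 49 59
f 58 59 51
f 59 49 60
f 59 60 51
f 60 49 61
f 60 61 51
f 61 49 62
f 61 62 51
f 62 49 63
f 62 63 51
f 63 49 64
f 63 64 51
f 64 49 50
f 64 50 51

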